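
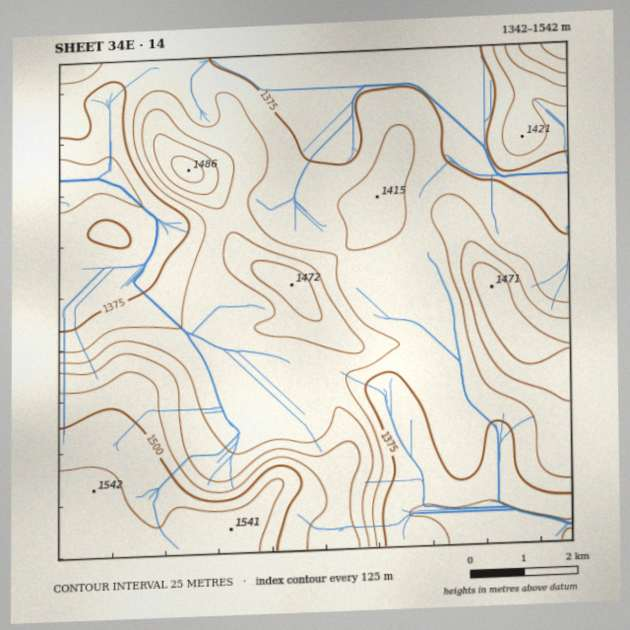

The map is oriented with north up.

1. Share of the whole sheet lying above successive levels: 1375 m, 77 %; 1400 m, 50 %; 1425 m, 28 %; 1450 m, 19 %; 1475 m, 12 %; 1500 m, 9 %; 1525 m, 5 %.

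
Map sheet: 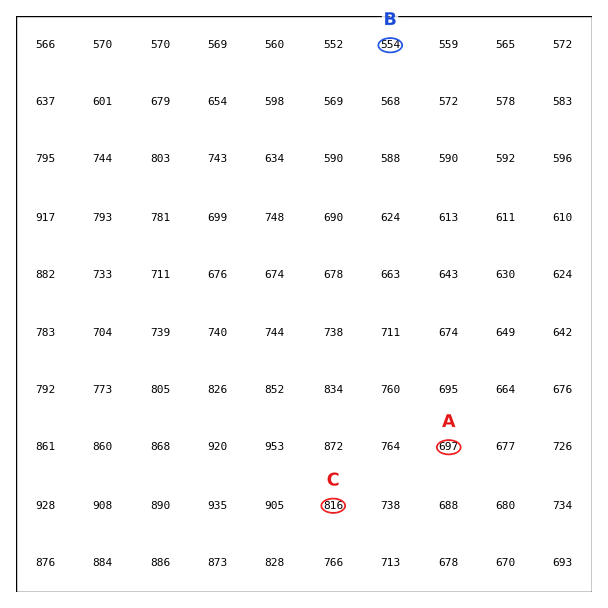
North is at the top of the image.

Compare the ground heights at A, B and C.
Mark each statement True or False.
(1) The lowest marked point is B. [True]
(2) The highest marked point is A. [False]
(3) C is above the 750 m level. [True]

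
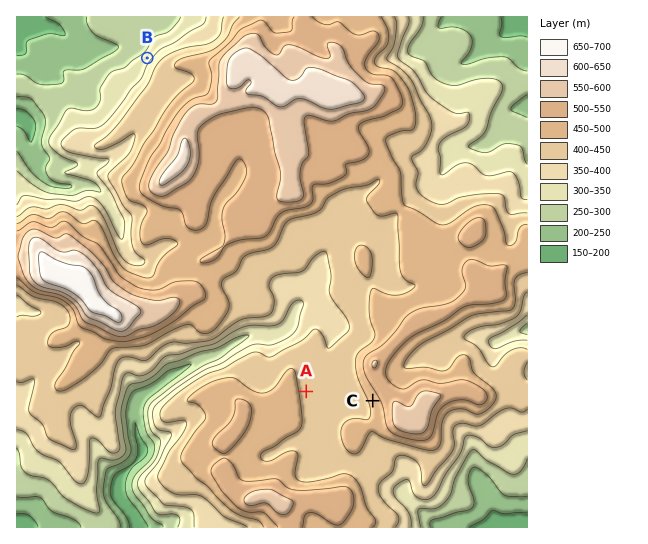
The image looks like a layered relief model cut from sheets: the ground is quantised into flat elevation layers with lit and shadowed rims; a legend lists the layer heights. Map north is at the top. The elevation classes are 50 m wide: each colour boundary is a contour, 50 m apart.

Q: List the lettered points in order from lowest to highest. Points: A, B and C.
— B A C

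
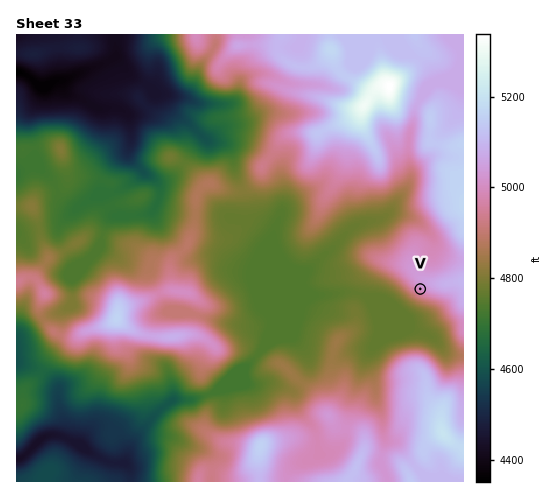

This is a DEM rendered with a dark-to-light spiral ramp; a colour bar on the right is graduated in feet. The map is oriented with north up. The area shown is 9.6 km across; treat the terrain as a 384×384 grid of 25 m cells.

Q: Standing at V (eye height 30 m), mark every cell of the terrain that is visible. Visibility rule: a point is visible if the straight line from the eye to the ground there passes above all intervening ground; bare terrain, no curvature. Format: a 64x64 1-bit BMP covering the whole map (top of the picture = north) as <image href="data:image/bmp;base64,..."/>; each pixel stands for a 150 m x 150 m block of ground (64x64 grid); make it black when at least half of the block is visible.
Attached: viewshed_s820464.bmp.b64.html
<image width="64" height="64" href="data:image/bmp;base64,Qk0+AgAAAAAAAD4AAAAoAAAAQAAAAEAAAAABAAEAAAAAAAACAAATCwAAEwsAAAIAAAAAAAAA////AAAAAAD8AAAAH/94gL4AAAAf/3CAHwAAAB4f8YAHAAAAHgHPAAAAAAAeAPgAAAAAAB+AcEEAAAAP/4BwQAAAAD//h/BcAAAAf/+H8DgAAAD//4/wOAAAAb//v/A4AAAAH///8DwAAAAYD3/wfwAAABgAf/D/AAAAPAD/8D8AAAA+Af/8PwAAAA8D////AAAAB8/P//8AAAAH/8f//wAAAA//5///AAAD//////8AAP///////wAB////////AAP///////8AA/gf/////wAB8D//////AAHwf/////8AAQP//////wAAA///////cAAD//////9wAAP//////wgAA///////CAAD///+EP8AAAD///wA/wAAAP//+AB/AAAAf/h4AB8QAAB/+DwAHzAAAH/wPgA/MAAAf/AfgH8wAAB/8B/AfjgAAH/4D/B8GAAAP/gP/DwfAAAffAf/nDuAAA4///+8c4AABB7///jjAAAAHH//8IMAAAAMP//wAwAAAAA///ADAAAAAD/nsAAAAAAAP/+AAAAAAAAP/4AAAAAAAAH/kAAAAAAAAP+AAAAAAAAAf4AAAAAAAAA/gAAAAAAAAB/AAAAAAAAAA8AAAAAMAAABwAAAAAwAAABAAAAABAAAAAAAAAAEAAAAAAAAAAIAAAAAAAAAYAAAAEAAAABgAAAAAA=="/>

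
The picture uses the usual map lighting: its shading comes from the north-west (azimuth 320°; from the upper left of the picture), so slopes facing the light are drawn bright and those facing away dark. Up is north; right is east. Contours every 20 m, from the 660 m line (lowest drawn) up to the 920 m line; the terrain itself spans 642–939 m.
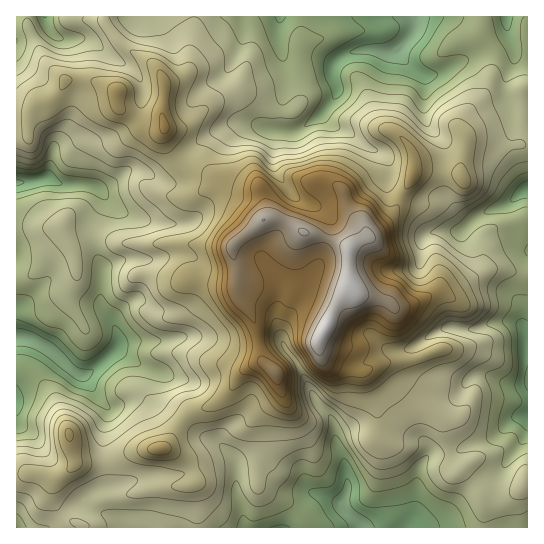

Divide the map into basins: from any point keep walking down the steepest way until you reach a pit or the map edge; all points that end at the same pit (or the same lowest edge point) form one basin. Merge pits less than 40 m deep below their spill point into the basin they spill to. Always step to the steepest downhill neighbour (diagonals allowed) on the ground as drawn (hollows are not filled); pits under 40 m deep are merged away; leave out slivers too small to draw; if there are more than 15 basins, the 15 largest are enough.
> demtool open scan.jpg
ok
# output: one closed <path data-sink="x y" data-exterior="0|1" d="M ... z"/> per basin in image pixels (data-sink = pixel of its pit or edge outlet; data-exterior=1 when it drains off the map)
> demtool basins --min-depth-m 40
<path data-sink="415 17" data-exterior="1" d="M527 16l-423 1 3 9 12 16 12 10 20 11 8 7 5 11-3 33 3 8 0 19 7 14 12 12 18 4 40 14 17 2 5 4 4 22-2 6-28 22-5 6 0 4 5 18 0 22 19 34 5 34 9 9 4 3 21-22 11-5 8 0 6-5 15-32 14-20-1-28 3-13 16-9 6-6 15-12 7-8 20-40 11-2 27 3 8 4 0-17 5-16 27 4 35-2z"/><path data-sink="17 337" data-exterior="1" d="M62 225l-12 3-34-2 1 249 21-2 12 4 8 0 11-7 6-5 0-5 3 3 20 0 39-12 26-3 8-9 6-13 12-13 24-8 8-5 10-10 12-19 11-7 10-2-4-7-4-30-19-34 0-22-6-22-34-3-68 0-12-1-15-6-13 0-20 6z"/><path data-sink="361 527" data-exterior="1" d="M318 341l-4 3-12 1-7 4-21 22-11-8-12 2-11 9-9 16-10 10-8 5-24 8-8 8-17 26 24 15 7 13-1 9-12 3-23 0-29 8-29 4-12 10-8 14 0 4 447 0-1-44-2 0-8 9-8 4-26 1-11-16-10-10-3 0-7-10-8-38-5-7-32-21-25-27-8-1-9 5-10 0-28-11-7-8z"/><path data-sink="527 382" data-exterior="1" d="M506 269l-20 2-33 21-15 0-33 15-11 0-8-6-27-6-10-7-14 19-16 34 1 12 7 8 28 11 10 0 9-5 8 1 25 27 32 21 5 7 8 38 7 10 3 0 10 10 11 16 26-1 19-14 0-205z"/><path data-sink="17 182" data-exterior="1" d="M89 80l-23 0-6 11-9 9-12 3-12 16-11 2 1 104 12 0 8 3 25-3 7 18 20-6 13 0 15 6 12 1 68 0 36 3 4-6 28-22 0-17-4-14-20-3-60-20-10-10-6-10-2-17-8 3-12-3-24-21-2-16z"/><path data-sink="527 189" data-exterior="1" d="M475 143l-10 0-4 16 0 17-8-4-27-3-11 2-20 40-7 8-15 12-6 6-16 9-3 25 1 16 4 4 10 5 23 5 8 6 11 0 33-15 15 0 18-13 19-10 16 0 13 6 9 0 0-129-9-2-10 3-16 0z"/><path data-sink="45 17" data-exterior="1" d="M103 16l-87 1 1 103 10-1 12-16 12-3 9-9 6-11 23 0 28 11 2 16 24 21 12 3 9-4-3-13 3-33-5-11-8-7-30-19-14-18z"/><path data-sink="17 527" data-exterior="1" d="M38 473l-22 2 0 52 65 1 0-4-16-8-12-14-1-13 5-11z"/>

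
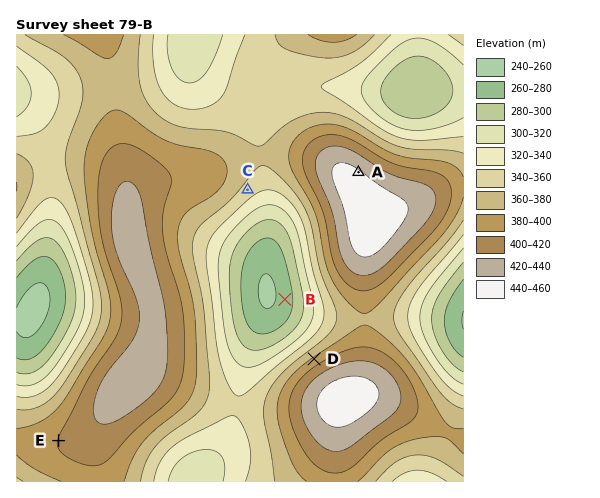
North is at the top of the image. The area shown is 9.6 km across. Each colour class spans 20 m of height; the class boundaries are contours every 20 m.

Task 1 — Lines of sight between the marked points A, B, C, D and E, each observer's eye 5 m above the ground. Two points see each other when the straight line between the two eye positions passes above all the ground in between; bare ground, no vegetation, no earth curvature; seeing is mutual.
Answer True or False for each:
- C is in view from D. True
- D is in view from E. False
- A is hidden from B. True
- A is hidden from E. True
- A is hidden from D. True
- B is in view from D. True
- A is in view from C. False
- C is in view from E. False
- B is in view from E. False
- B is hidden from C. False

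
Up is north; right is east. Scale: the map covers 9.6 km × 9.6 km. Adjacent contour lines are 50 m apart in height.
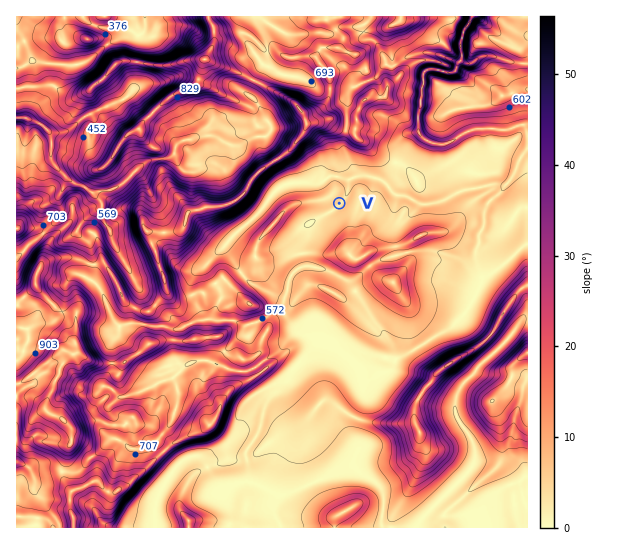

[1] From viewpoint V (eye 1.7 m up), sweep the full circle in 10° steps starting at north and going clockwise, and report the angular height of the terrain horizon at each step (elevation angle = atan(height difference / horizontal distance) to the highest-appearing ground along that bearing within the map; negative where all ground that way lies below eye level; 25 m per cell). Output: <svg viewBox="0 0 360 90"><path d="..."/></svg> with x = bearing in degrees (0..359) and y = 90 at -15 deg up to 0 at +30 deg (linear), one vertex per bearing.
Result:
<svg viewBox="0 0 360 90"><path d="M0 41l10 1 10-1 10 10 10 6 10 0 10-1 10 0 10-1 10-1 10-1 10-1 10 0 10-1 10-2 10-3 10-2 10-1 10 2 10 6 10 5 10-4 10-1 10-1 10-1 10-1 10-7 10-7 10-2 10 0 10 0 10-2 10-5 10-1 10 1 10 7"/></svg>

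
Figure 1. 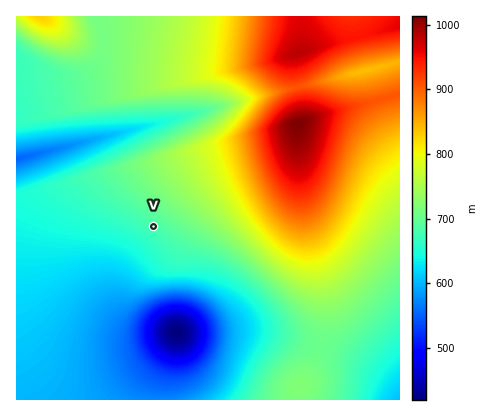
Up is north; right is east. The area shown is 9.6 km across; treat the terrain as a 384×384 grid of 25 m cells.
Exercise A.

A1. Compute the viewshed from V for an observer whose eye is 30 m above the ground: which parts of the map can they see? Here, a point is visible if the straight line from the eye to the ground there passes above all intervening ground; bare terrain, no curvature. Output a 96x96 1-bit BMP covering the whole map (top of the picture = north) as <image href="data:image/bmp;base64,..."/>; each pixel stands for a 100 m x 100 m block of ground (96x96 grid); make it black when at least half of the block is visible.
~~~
<image width="96" height="96" href="data:image/bmp;base64,Qk2+BAAAAAAAAD4AAAAoAAAAYAAAAGAAAAABAAEAAAAAAIAEAAATCwAAEwsAAAIAAAAAAAAA////AAAAAAD//////////+AAAAD///////////AAAAD///////////wAAAD///////////4AAAD///////////8AAAD///////////+AAAD////////////AAAD////////////gAAD/////+AP////gAAD/////4AH////gAAD/////wAB////wAAD/////gAA////wAAD/////AAA////wAAD////+AAAf///wAAD////+AAAP///wAAD////8AAAP///wAAD////8AAAH///wAAD////4AAAH///gAAD////4AAAH///gAAD////4AAAD///gAAD////4AAAD///AAAD////4AAAD///AAAD////4AAAD//+AAAD////4AAAD//+AAAD////4AAAD//8AAAD////4AAAH//8AAAD////4AAAH//4AAAD////8AAAP//4AAAD////8AAAP//wAAAD////+AAAf//wAAAD/////gAA///wAAAD/////4AB///wAAAD//////gD///gAAAD//////8H///gAAAD///////P///gAAAD///////////gAAAD///////////gAAAD///////////gAAAD///////////gAAAD///////////gAAAD///////////gAAAD///////////gAAAD///////////gAAAD///////////gAAAD///////////gAAAD///////////gAAAD///////////gAAAD///////////gAAAD///////////gAAAD///////////gAAAD///////////gAAAD///////////gAAAAf//////////gAAAAB//////////gAAAAAH/////////gAAAAAAf////////AAAAAAAB////////AAAAAAAAH///////AAAAAAAAAf//////AAAAAAAAAA//////AAAAAAAAAAD/////AAAAAAAAAAAP////AAAAAAAAAAAA////AAAAAAAAAAAAH///AAAAAAAAAAAAA///AAAAAAAAAAAAAH//AAAAAAAAAAAAAA/+AAAACAAAAAAAAAP+AAAADwAAAAAAAAB+AAAAD+AAAAAAAAAAAAAAD/wAAAAAAAAAAAAAD/+AAAAAAAAAAAAAD//wAAAAAAAAAAAAD/wOAAAAAAAAAAAAD/gAAAAAAAAAAAAAD/gAAAAAAAAAAAAAD/AAAAAAAAAAAAAAD+AAAAAAAAAAAAAAD8AAAAAAAAB4AAAAD8AAAAAAAAP+AAAAD4AAAAAAAA//gAAADwAAAAAAAP//wAAADwAAAAAAAP//4AAADgfwAAAAAP//8AAADD/8AAAAAP//8AAADf/8AAAAAH/H8AAAD//+AAAAAH/AAAAAD//+AAAAAD+AAAAAD//+AAAAAD+AAAAAD//+AAAAAD+AAAAAD//+AAAAAB+AAAAAD//+AAAAAB+AAAAAD//+AAAAAA/AAAAAD//8AAAAAA/AAAAAD//gAAAAAA/gAAAAD/8AAAAAAAfwAAAAA="/>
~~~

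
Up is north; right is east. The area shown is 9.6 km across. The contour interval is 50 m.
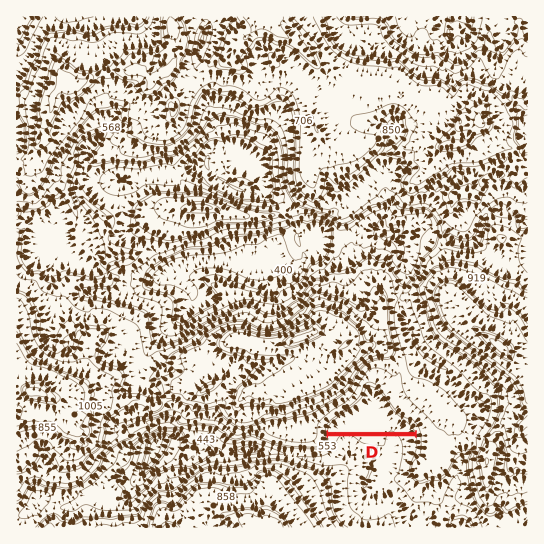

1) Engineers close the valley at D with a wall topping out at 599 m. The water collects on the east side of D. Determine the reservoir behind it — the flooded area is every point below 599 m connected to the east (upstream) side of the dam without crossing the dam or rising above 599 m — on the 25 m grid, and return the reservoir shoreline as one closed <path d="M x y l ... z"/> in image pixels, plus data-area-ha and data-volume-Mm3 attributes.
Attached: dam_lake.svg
<path d="M370 385l-5 4-2 8-10 10-11 6-13 12-1 6 86 1-1-3-24-23-9-15-10-6z" data-area-ha="75" data-volume-Mm3="31.06"/>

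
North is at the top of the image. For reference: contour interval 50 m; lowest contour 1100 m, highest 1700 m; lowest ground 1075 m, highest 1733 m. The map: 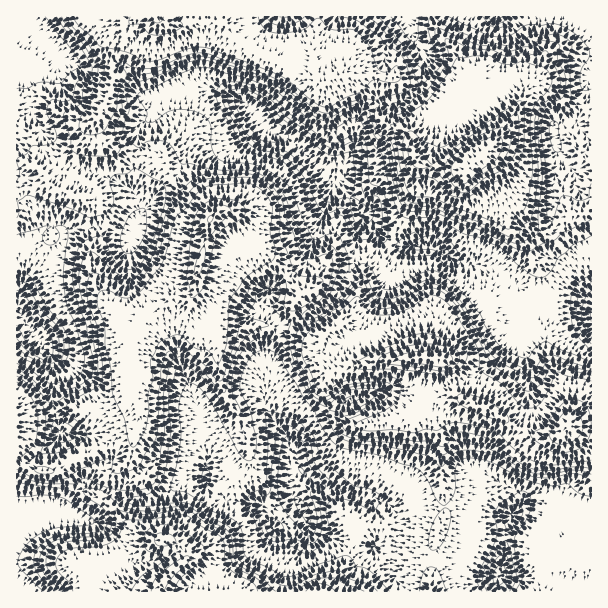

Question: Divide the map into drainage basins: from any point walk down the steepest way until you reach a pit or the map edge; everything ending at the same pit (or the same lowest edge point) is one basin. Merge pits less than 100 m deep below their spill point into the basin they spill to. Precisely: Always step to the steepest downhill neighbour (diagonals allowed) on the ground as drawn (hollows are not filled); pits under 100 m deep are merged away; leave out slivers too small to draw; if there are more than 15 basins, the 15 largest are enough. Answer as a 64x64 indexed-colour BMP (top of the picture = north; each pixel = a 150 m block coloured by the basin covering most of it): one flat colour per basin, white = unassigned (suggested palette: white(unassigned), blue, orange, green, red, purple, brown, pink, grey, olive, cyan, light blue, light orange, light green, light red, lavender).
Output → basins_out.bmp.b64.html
<image width="64" height="64" href="data:image/bmp;base64,Qk12CAAAAAAAAHYAAAAoAAAAQAAAAEAAAAABAAQAAAAAAAAIAAATCwAAEwsAABAAAAAAAAAA////ALR3HwAOf/8ALKAsACgn1gC9Z5QAS1aMAMJ34wB/f38AIr28AM++FwDox64AeLv/AIrfmACWmP8A1bDFAGZmZmZmERERIiIiIiIiIiIiIiIiIiIiREREREREREREZmZmZmEREREiIiIiIiIiIiIiIiIiIiJERERERERERERmZmZmEREREREiIiIiIiIiIiIiIiIiIkRERERERERERGZmZmZhERERERIiIiIiIiIiIiIiIiIiREREREREREREZmZmZmZmYREREiIiIiIiIiIiIiIiIiJERERERERERERmZmZmZmZmYREiIiIiIiIiIiIiIiIiIiRERERERERERGZmZmZmZmZEIiIiIiIiIiIiIiIiIiIiJEREREREREREZmZmZmZmREIiIiIiIiIiIiIiIiIiIiIkRERERERERERmZmZmZmZEQiIiIiIiIiIiIiIiIiIiIiJERERERERERGZmZmZmRERCIiIiIiIiIiIiIiIiIiIiIkREREREREREZmZmZmREREIiIiIiIiIiIiIiIiIiIiIiRERERERERERmZmZmZEREIiIiIiIiIiIiIiIiIiIiIiRERERERERERGZmZmZmREQiIiIiIiIiIiIiIiIiIiIiJEREREREREREZmFmZmZkRCIiIiIiIiIiIiIiIiIiIiIkRERERERERERhERFmZmZCIiIiIiIiIiIiIiIiIiIiIiRERERERERERBERERFmZmIiIiIiIiIiIiIiIiIiIiIiJEREREREREREERERERFmYiIiIiIiIiIiIiIiIiIiIiIkREREREREREQRERERERFiIiIiIiIiIiIiIiIiIiIiIiREREREQRFERBERERERERIiIiIiIiIiIiIiIiIiIiIiJEREREERERREERERERERESIiIiIiIiIiIiIkREREIiIkREREEREREXczMzMzMzERIiIiIiIiIiIiIiREREREIiRERBERERERdzMzMzMzMxIiIiIiIiIiIiIiREREREREJEQRERERERd3MzMzMzMzIiIiIiIiIiIiIiJEREREREREQRERERERF3czMzMzMzMiIiIiIiIiIiIiIkREREREREQRERERERF3dzMzMzMzMyIiIiIiIiIiIiIiJERERERERBEREREREXd3MzMzMzMzMiIiIiIiIiIiIiIhERREREREEREREREXd3czMzMzMzMyIiIiIiIiIiIiIiERERERERERERERERd3dzMzMzMzMzIiIiIiIiIiIiIiIRERERERERERERERF3d3MzMzMzMzMiIiIiIiIiIiJBERERERERERERERERF3d3czMzMzMzMzIiIiIiJEIiREERERERERERERERERF3d3dzMzMzMzMzMiIiIiREREREERERERERERERERERF3d3d3MzMzMzMzMzMiIiJEREREQREREREREREREREREXd3d3czMzMzMzMzMzIiJERERERBERERERERERERERERF3d3dzMzMzMzMzMzMzNEREREREQRERERERERERERERERd3d3MzMzMzMzMzMzM0REREREQRERERERERERERERERF3d3czMzMzMzMzMzMzREREREQREREREREREREREREREXd3dzMzMzMzMzMzMzNEREREQRERERERERERERERERERd3d3MzMzMzMzMzMzMzERREQRERERERERERERERERERd3d3czMzMzMzMzMzMzMRERERERERERERERERERERERF3d3dzMzMzMzMzMzMzMxERERERERERERERERERERERF3d3d3MzMzMzMzMzMzMzERERERERERERERERERERERF3VVd3czMzMzMzMzMzMzMRERERERERERERERERERERF3dVVXdzMzMzMzMzMzMzMxEREREREREREREREREREREXdVVVVVMzMzMxMzMzMzMRERERERERERERERERERERERdVVVVVUzMzEREzMzMzMRERERERERERERERERERERERFVVVVVVTMzEREzMzMzMxERERERERERERERERERERERF1VVVVVVMzMRMzMzMzMxEREREREREREREREREREREREVVVVVVVUzMzMzMzMzMzEREREREREREREREREREVVVERVVVVVVVTMzMzMzMzERERERERERERERERERERFVVVURVVVVVVVVMzMzMzMxEREREREREREREREREREREVVVUREVVVVVVVUzMzMzMRERERERERERERERERERERERVVURERVVVVVVVTMzMzMxEREREREREREREREREREREREVVRERFVVVVVVVMzMzMzERERERERERERERERERERERERVVEREVVVVVVVUzMzMzMxERERERERERERERERERERERFVVREVVVVVVVVTMzMzMzEREREREREREREREREREREREVVVERVVVVVVVVMzMzMzMREREREREREREREREREREREVVVURFVVVVVVVUzMzMzMzEREREREREREREREREREREVVVVREVVVVVVVVTMzMzMzMREREREREREREREVVRERVVVVVVVVVVVVVVVVMzMzMzMxERERERERERERERVVVVVVVVVVVVVVVVVVVVUzMzMzMxERERERERERERERFVVVVVVVVVVVVVVVVVVVVTMzMzMzEREREREREREREREVVVVVVVVVVVVVVVVVVVVVMzMzMzMxERERERERERERERVVVVVVVVVVVVVVVVVVVVUzMzMzMzMRERERERERERERFVVVVVVVVVVVVVVVVVVVVTMzMzMzMzERERERERERERERVVVVVVVVVVVVVVVVVVVV"/>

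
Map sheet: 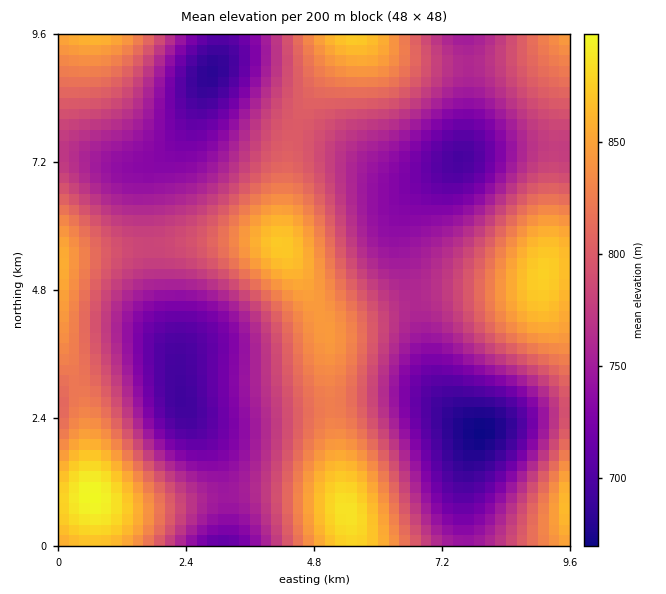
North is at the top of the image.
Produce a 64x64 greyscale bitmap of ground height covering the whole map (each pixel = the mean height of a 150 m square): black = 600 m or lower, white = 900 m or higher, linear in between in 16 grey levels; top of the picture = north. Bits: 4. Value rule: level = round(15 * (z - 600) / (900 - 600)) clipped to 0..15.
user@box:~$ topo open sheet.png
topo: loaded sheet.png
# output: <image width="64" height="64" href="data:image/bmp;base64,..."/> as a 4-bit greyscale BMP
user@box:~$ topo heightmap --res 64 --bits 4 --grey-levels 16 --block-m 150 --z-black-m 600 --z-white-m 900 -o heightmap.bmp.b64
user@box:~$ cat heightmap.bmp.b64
<image width="64" height="64" href="data:image/bmp;base64,Qk12CAAAAAAAAHYAAAAoAAAAQAAAAEAAAAABAAQAAAAAAAAIAAATCwAAEwsAABAAAAAAAAAAAAAAABEREQAiIiIAMzMzAERERABVVVUAZmZmAHd3dwCIiIgAmZmZAKqqqgC7u7sAzMzMAN3d3QDu7u4A////AN3d3d3cy6mIdmZmZneJqrzd7u7t3MupmId3eImaq7zN3e7u7d3LupiHZmZneImrvN3u7u3cu6mId3d3iJqrvM3e7u7u3cy6mYd3Znd4mavM3u7u7dy6mYd3Z3eImqu83e7u/u7t3LqpiHd3d4iZq83e7u7t3LqYh3ZmZ3iZq7zd7v///u3cuqmYh3d3iJqrzd7u7u3Muph3ZmZmeImrvN3u///+7cy6qZiHd3iImqvN3u7u7cupmHZmVmZ3iaq83e7///7tzLqpiId3eIiaq83e7u7dy6mHdmVVVmeImrzN7v//7t3LqpmIh3d4iJqrzN7u7tzLqYdmVVVVZniaq83e7/7u3LupmId3d3iImqvM3e7t3Luph2ZVVVVWd4mrzd7u7u3MupmId3d3d4iZq7zd3d3Muph3ZVVERVVniJq83e7u3cupmHd3Znd3iJmrvM3d3cu6mHZlVEREVWZ4mrzN3u3cuqmHdmZmZ3eImaq8zN3cy6mYdmVURERFVmeJq8zd3cy6mHdmZmZmd3iJqrvMzMy7qYd2VURERERVZ4mrvM3cy6mHdmVVVmZ3eImau8zMy7qZh2ZVREQ0REVmeJq8zMy7qYdmVVVVZnd4iZqrvMy7qpiHZlVERDNERVZ4mrvMy7qYd2VVVVVmd3iJmqu7u7uqmHdlVURERERFVniaq7y7uph2ZVVVVWZ3eImaq7u7uqmYdmVVREREREVWeJqru7upmHZVVVVVZneIiZqru7u6qYh2ZVVEREREVWZ4mqu7u6mHdlVVVVZmd4iZqru7u7qpiHZlVVRERVVWZ4iau7u6qYdmVVVVVmZ3iJmqu7u7uqmIdmVVVVVVVmZ3iZq7u7qZh2ZVVVVWZneImaq7vMu6qYh2ZlVVVWZmd4iZqru7qpiHZlVVVVZmd4iZqrvMy7upiHdmZmZmZ3eIiZqru7uqmIdmVVVVVmZ3iJmru8zMu6mYd2ZmZmd3iImaqru7u6qYd2ZVVVVWZneImau8zMy7qpiHdmZnd4iJmqq7u8u7qZh3ZlVVVVZmd4iaq7zMzLuqmId3d3d4iZqqu7zMy7upmHdmVVVVVmZ3iJqrvMzMy6qZiHd3eIiZqru8zMzMuqmId2ZVVVVWZneImqvMzMzLqpmId3eIiZqrvMzMzMy6qYh3ZmVVVWZnd4mau8zMzMuqmYiIiIiZqrvMzd3czLqpiHdmZmZmZmd4iaq7zMzMu6qZiIiIiZqrvM3d3d3Mu6mYd3ZmZmZnd4iZq7zMzMy7qpmIiIiZmqu8zd3d3cy7qZiHd3d3d3d4iZqrzMzMy7qpmYiIiJmaq8zd3e3d3LupmIh3d3d3eIiZqrzMzMzLuqmYiIiImaq7zN3e7t3cy6qZiIiIiIiImaq7zM3dzLuqmYiIiIiZqrvM3d7u3dzLqpmYiIiIiJmaq7zN3d3Mu6mZiIiIiJmaq8zd3u7t3Mu6qZmZmZmZmaq7zN3d3cy6qZiIiIiImZqrvN3e7u3cy7qqmZmZmZmqq7zN3d3dzLqZiId3iIiJmqu8zd7u7dzLuqqZmZmZmqq7zN3e7d3LupmId3d4iImZqrzN3e7t3Mu6qpmZmZmqqrvM3e7t3cuqmId3d3eIiJmqu8zd3d3Mu6qpmZmZmaqqu8zd3u3cy6mYh3d3d3iIiZqrzN3d3cy7qpmZmZmZmqq7zN3d3dy7qZiHd3d3d3iImaq8zd3dy7qpmZmZmZmZqqu8zd3dzLqpiHd3d3d3d3iJmrvMzMy7qpmYiIiImZmaq7zM3dzMuqmId3d3d3d3d4iZq7zMzLqpmYiIiIiIiZmqu8zMzMu6mYh3d3ZmZmZ3eImqu7u7qpmYiId4iIiImZqru8zMu6qZiHd3ZmZmZmZ3iJqru7upmYiHd3d3d4iImaq7u7u7qpiId3dmZmZmZmd4iaqqqpmYh3d3d3d3d4iJmqu7u7qpmIh3d2ZmZVVVZneJmqqqmYiHd3d3d3d3eIiZqqu7qqmYiHd3ZmZVVVVWZ4iZmZmYiId3d3d3d3d3iJmqqqqqmZiId3d2ZlVVVVZneImZmZiIh3d3d3ZmZ3d4iZqqqqqZmIiHd3ZmZVVVVmd4iZmZmIiHd3d3dmZmd3iJmaqqqpmYiIh3d2ZlVVVWZ3iImZmZiIiHd3d2ZmZnd4iZqqqqmZmIiId3dmZVVVZneIiZmZmYiIiHd3ZmZmZ3iJmqqqqpmZiIiId3ZmVVZmd4iZmZmZmYiIh3dmZmZmd4iZqqqqmZmZmIiHd2ZmZmd3iJmZmZmZmZiId2ZlVWZniJmqqqqqmZmZmYiHdmZmd3iJmZmaqqmZmYh3ZlVVVmd4maqqqqqqqqmZmIh3d3d3iJmZqqqqqqqZmHdmVVVVZniJmqqqqqqqqqqZmId3d3iImZqqqqqqqqmYh2ZVRFVWd4maqqu7u7u7qqmZiId3iImZqqqru7u6qpmHZlVERVZniJqqu7u7u7u7qpmIiIiImZqqq7u7u7uqqYd2VUREVWd4maq7u8zMzLu6qZiIiIiZqqq7u7u7u7qpmHZVRERVZniZqrvMzMzMy7qpmIiIiZmqq7u8zMzMu6qYdmVURFVmeJmrvMzN3dzMu6mZiIiJmaq7u7zMzMzLupmHZVVEVWZ4mau8zd3d3cy7qZiIiImZqru8zMzd3My7qYd2VVVVZniZq7zd3d3dzLqpmIiIiZmqu7zN3d3d3MuqmHZlVVVneJqrzN3u7t3MuqmIiIiImaq7zM"/>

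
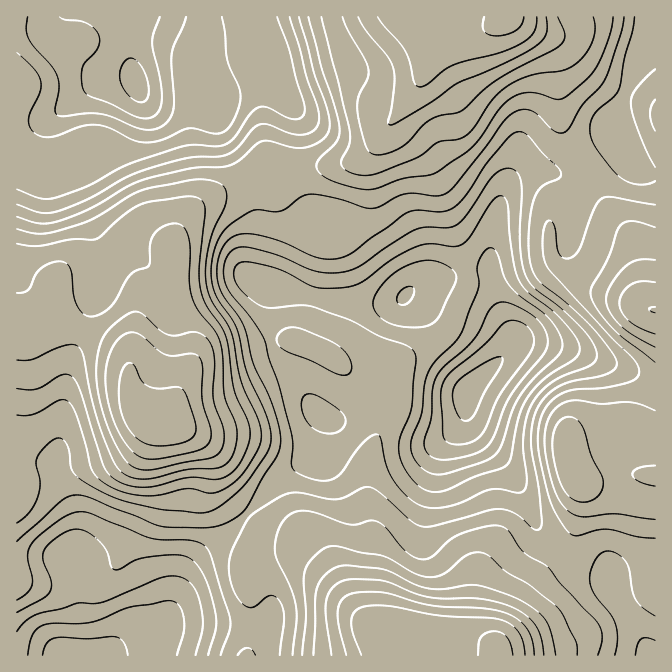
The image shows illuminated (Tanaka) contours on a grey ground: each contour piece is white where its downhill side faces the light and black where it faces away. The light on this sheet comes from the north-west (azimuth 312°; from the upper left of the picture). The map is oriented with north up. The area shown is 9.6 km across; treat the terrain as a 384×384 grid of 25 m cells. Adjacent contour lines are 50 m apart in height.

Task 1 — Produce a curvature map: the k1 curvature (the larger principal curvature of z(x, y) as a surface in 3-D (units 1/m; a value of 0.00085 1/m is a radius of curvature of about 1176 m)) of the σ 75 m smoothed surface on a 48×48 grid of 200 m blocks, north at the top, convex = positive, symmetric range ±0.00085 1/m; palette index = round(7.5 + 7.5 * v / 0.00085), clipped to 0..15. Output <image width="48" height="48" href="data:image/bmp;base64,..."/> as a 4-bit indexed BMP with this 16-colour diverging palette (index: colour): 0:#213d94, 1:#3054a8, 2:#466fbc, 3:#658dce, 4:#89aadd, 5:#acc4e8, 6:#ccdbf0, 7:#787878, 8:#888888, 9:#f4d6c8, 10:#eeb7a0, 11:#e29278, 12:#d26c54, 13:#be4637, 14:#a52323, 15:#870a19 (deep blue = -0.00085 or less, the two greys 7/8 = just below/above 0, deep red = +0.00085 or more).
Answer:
<image width="48" height="48" href="data:image/bmp;base64,Qk32BAAAAAAAAHYAAAAoAAAAMAAAADAAAAABAAQAAAAAAIAEAAATCwAAEwsAABAAAAAAAAAAlD0hAKhUMAC8b0YAzo1lAN2qiQDoxKwA8NvMAHh4eACIiIgAyNb0AKC37gB4kuIAVGzSADdGvgAjI6UAGQqHAJdmeIiJmIiK3YiKyIvKmIiYiv6pibqYeIZmiZiJl3Z63IeJuZ3KqrzM3v7LiLy5iIZpqZd5l2Z5zHZnqc7d3////+3bqau6mIi8y6d4hmZ53YVXq+7M7ty6qruqqZiaqd7svNuIdVZ57oZ6zeyrynZ5mZmYiIdoq+7Kms26h3eK7ZiszMqbplaJqXiYiJZnq6h4eKu6h3ic3Lq7q8mLllaKqYiJmZdnqZVFV5qZh2eruqmqm7iKlleKqpmJu5ZnmZZVR5iJqGiqmJmZq5eKhnmqu7l3rKZXmKl2Zoh4qpmqiJqquoibmaqqrMp3nbdomNyphoh4qru6iJq8uZmrqqmHisuZvcmqqs3KhomaqXnamZm7mZm7mId4iqiaz+3Kmau7qqu7qFbNqYiqd4rLl3eJqpd57/yqmYmb3e7tuFa+yXiYVnrbmImau7h4/9qqu4h4mrze26rvyomWVnrsqHeIirqK/6iJmYhmZ5rdzd/+zMyoiYntp1Z2WKqr/5ZniIh2eJvdze/8vNyph2jf2GiFRpqs/6h3iJl3eJ39zN26u7mHZmeu+6uGVom9/7qpmJp3eK/8u9yImZh2Z3ib7bp2eJrN/9zLqZqHeM/qityIqImGZ5qZ3rZFeZq87tzLupqYic/YeN6qqImHebqZzscleIibzLmZmqqYms/Zmc/clniIm7qZrexmd3iKqpiIiYmYmr7rqq/8hniau6mavO/ZiHd4mIiYiYmZqr3rl479qJq8y6qrvN/+uYVHmHiaqqqqu6vsdY79y6vLqZmpiavuunQ2iHeb3aqqqYjcdr/6qqqqh4mXRonOqHZWeJzv/3irh2fcd+/Gd2aJmIqnRXi+yZmYrf///neshmfLiP+kRVV5mJqnVXecy7zN//28ypmsl3i6if+SJWZ5qaqoVmebqavf/Zibubu8uYioiv+TNneJu7qYd2achonfyHaLuczN25mYm/+2V4m83cypmIeshnnvp3eKqLqs7bqpmt/ZmqvMuqu6mYi8iInfqIibqYd4vdzKqs7bu7u5h4m6mIjLiIjPqIiruoVGebzcus7cuomXd3iqh4rLh3jPuYnMqYZXd3m8y73tqIqXd3m6d4vLh2jOqHrKeHZod3iaurze26qqqqq5eKu7l3m7l4y3Z3d4h4iYiJq9/rvN//7Kiaqbl4mJiLyGaLzcqImYiJqJzsze7u7smqmsp4h4m8p3ebvO/t3biKpljuypiKztuoituId5vbd3iZdozu7JicpTbvplV5zd2madyHZ53ZVWiZd4mqllautUbvlUV77K7YecyXZp3YRXq6mIiJlTW/plfdhmaO6oz8maynd5zJeKu6u5d5hVbPp2jLd4jOyHnvp4qneJq6mqmby6h5dWfel4rJeJrdl2fOyHmoeImqupiLmZmZd3rMmJq5h4vrh2i8y6q6iImquneId4mqmau7qIqod3zpiIrLvdzMqru6uneIZoiamaqaqImnd43JibzKmsze7e7My5iId3iZiIh4qHmXiK2pmsyoeJms7sqazZhw=="/>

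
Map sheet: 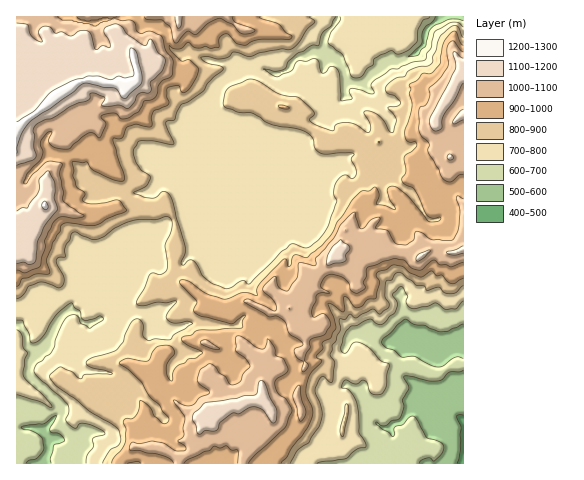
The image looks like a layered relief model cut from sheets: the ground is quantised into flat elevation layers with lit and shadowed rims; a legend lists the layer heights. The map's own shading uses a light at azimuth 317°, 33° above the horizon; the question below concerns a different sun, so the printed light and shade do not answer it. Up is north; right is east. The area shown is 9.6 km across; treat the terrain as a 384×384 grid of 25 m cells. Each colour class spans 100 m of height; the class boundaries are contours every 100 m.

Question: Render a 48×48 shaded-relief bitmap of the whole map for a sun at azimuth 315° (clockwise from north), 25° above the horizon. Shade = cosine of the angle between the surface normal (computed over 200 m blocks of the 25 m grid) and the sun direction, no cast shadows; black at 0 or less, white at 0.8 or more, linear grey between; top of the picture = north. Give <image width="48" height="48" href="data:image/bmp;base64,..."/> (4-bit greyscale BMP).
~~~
<image width="48" height="48" href="data:image/bmp;base64,Qk32BAAAAAAAAHYAAAAoAAAAMAAAADAAAAABAAQAAAAAAIAEAAATCwAAEwsAABAAAAAAAAAAAAAAABEREQAiIiIAMzMzAERERABVVVUAZmZmAHd3dwCIiIgAmZmZAKqqqgC7u7sAzMzMAN3d3QDu7u4A////AFM7yqrO+jRmmWRWeYR2ACREM0Z5p1Z1RHU4yqq9/4eHiYVFaJZXMBVmQ0ZoqGd3RJhmqZqr38qqqpZEZolVYQN4dVd4qWeIZYd4h3eInMiqvKdEVmmEVQBYhVZ3m3eIdnZGqXZmeriIq8pkRUeVNjA4lkV2apeIhnZUm4ZmeaqIit2mVTV2R2Inp0V3RYh4dnd3aIeIiImImc/rqodmZ1RGqEZ3ZWd3dmd3ZoiZmImImZvLzMuGeENVeWdlVVZ3d1eIiIq6qYiHmZmIisyUeEFVRmdkVVZmd0maqZqZmpmGiqqYiauUV1AlVVZ0Rnd2Z0fMuqupmZqlbMy5iZqnV3MUaHeHZ4iJiFa8uZu7y6vZOLuoiZqYiHQja6h4iJiIqnVruYq7zKrel5mHiZmomYQQKsh4mIiHiIdXuXmqvJes3cu6u6qYmHYQBJh2eIh3d5llqoiarLd5m926mrqYmHdQADVDV3d3ZomFeoeJq7h5h3h3ZomIeGeUAQExFWZ2VVeXV5h4madoqph3hmiZmVRnJBAiFVNWRDV4VYh3irhVeaq6zKmZu3NFVUEjR4RFQxNWVHh3ibyXZ4mazd7IrKVFdmMSN5ZVMQAkVGd3iau7qZiJq878nMc1Z3QhJVRWQRADVWd4iJq7qqiIiav/rMxjRlMQJDA1UiABVmd3iJqqmJh4iInP3N3XRWUQFWEUQkIANnZmeJmalniIiIic7N/+hmh1R7hXhoQAFGZUZ4map2eIiIiJu73/13ioisuqzJcAEkVCNXiaqHiIiIiImZrf+YmYirqr3ZkwASMyEjVnmHiIiIiIiIiv/HmYeZmavJpwA0VUMzRFZ3iIiIiIiIic/4m5h5d5q7ykJXmqd3iHZniIiIiIiIia37eamIeIm7zGNXibuImqh4iIiIiIiIiJrdp6qIh4m5zXJGd3h2aJiIiIiIiIiIiaqsuauYd3eGvYNGd2VVZ3iId3iIiIiIiKurupy4d3UxTMU1d2VWeIiId3iIiIiIiIqqmZq7mIdCBKhUeHVWeIiIiIiIiIiIh2eId3q8qZh0MVZUaHVGZ3eIiIiIiIiIh2ZnZmiruph0Q3YzV1Q1VWd4iIiIiIiIiYiImHmZmYhyIltzVlQjRFZ3d4iIh3ZniZqpqpvKmHdnICaXRlUxNEZ3d4d3d2VVeKqqqordynh6kwFHZEQxIzNXiIdmZ3ZmZ4qqqZnN3XeYq2EUZ1QgETM0aJl3eJqXeHi6u5ms3bV3i8gyNWdAABRCNpupmZqpiXasuqmbzNdGebuWVmiUAAJTI3vLqZqpeYV5zcu8zOxnaKq6mZqpUgFVM0e8qYq5iJd1XO7u7u6nd5mpqqqodjJ4dlRniGabmJqHJL7///7Yh4mZiaqod2RYZlRERFM3l4mYUjZ8//zoiImZeamqh0UlQ0QzIzMRR3eHdTQgv/23iZmqiKmZunYiREVTIzQwJYmYeHdgX/6Ymqm7qtuHmphiQ0WIZmZ0M3qpiImCHP+6mrq8yd25mXZkQ0RpqqmYU0qqmImVBO/Q=="/>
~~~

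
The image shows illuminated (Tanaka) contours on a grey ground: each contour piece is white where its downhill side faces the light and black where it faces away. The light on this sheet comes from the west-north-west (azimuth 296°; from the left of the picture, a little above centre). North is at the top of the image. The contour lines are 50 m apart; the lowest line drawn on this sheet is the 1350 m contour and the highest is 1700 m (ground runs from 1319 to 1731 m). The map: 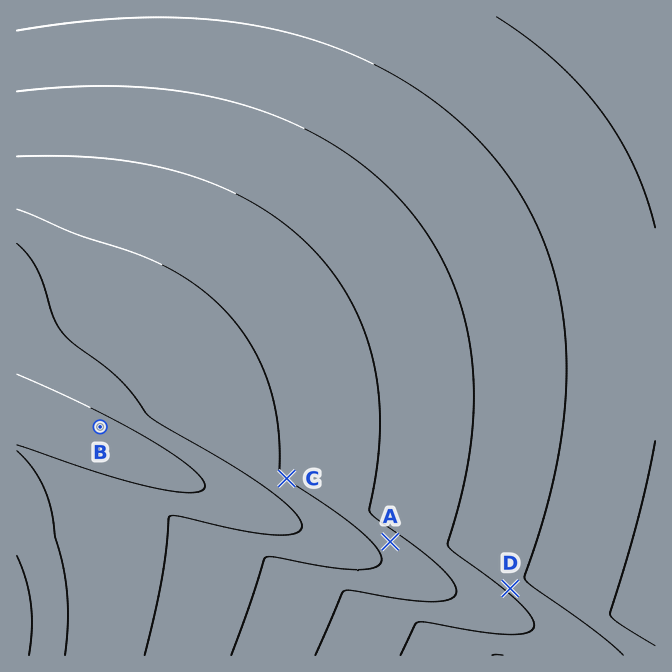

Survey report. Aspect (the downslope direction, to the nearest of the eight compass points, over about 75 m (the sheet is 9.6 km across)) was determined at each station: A NE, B NE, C NE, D NE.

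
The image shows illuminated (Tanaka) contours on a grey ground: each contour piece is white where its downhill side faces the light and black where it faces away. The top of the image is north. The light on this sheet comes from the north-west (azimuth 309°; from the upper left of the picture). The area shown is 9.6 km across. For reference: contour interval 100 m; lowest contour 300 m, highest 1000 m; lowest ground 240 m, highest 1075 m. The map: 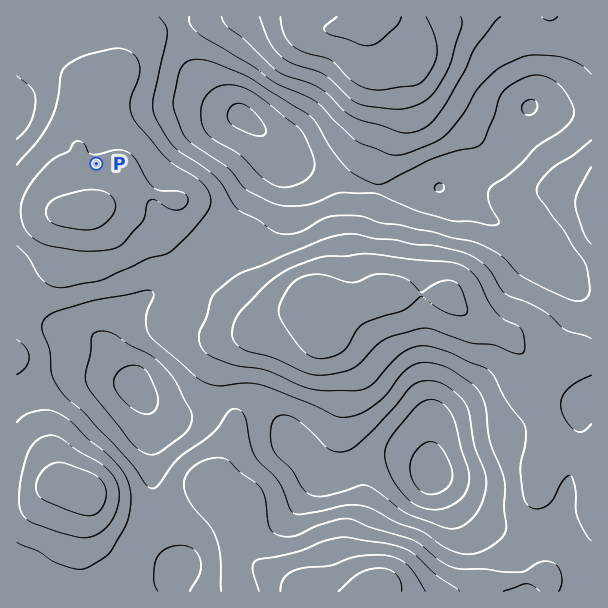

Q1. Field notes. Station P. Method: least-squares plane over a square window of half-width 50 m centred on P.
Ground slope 8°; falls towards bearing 349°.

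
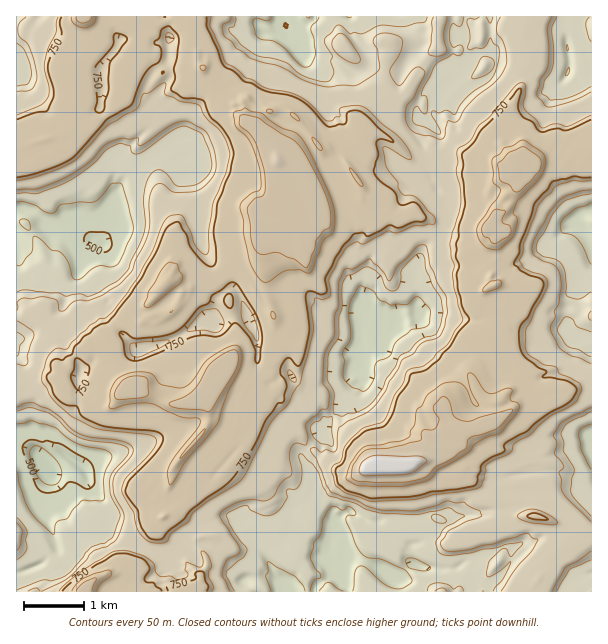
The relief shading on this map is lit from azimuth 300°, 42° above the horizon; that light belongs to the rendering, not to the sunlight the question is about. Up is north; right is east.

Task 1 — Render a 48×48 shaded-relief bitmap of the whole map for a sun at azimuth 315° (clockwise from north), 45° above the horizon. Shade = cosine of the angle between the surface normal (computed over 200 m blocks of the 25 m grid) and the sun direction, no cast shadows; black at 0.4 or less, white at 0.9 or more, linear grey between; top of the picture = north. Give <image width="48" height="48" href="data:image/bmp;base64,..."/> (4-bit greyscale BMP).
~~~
<image width="48" height="48" href="data:image/bmp;base64,Qk32BAAAAAAAAHYAAAAoAAAAMAAAADAAAAABAAQAAAAAAIAEAAATCwAAEwsAABAAAAAAAAAAAAAAABEREQAiIiIAMzMzAERERABVVVUAZmZmAHd3dwCIiIgAmZmZAKqqqgC7u7sAzMzMAN3d3QDu7u4A////AM3f/5SJm87IZmmGd3q7y6rMzJma7alTmqu9//mJeKzaRXh2eHes2Ym8u6qpvrlyWHmqz//Ll5q7c0h3iGiauXZpqHeaneqWM1earP/rp4mql1eYmFaaqHiIqWRGedypdVeqqb7sljaal3iZmVSLqpmZvch1RHqZmYe9yprdmVJpiImZmXSLuZmInO26h2eJm2it7Lq7upUlZWh3iZRYllVVV5u6q7mJmFiqzt2qqZliREZleZgyMyEiEkaJmbuoiHi8q97cqZiXQ1d1WJp0EiERIzNZmZmHiXety87/yqeJhTeXRprLcyIQJHY2mZmGeVeaub7//MhZmVSIZ5vv+5l0MkdTeZmHaUV4hmjN7txmmYNoZpzv/93bh0NkNoh3ZnZnVCJXi83FeZVIhYvv/u7sqZU0Q1hmU2Z3ZUNFZ5nJWJg2llnO/tzduql0JDNTQTRWeHdneHd5Z5ljeESt7u28upq7ZGMhIUZ2iaplaJmHVZmESHNq3+69ypm8t3hSE3eZmqy3Z6zKc3mYVpdpvv/b3JmbqZmYU6u6i7vtqKvslEmYdnZovu/szLqZqpmqhsvbibrN2qrOxzeXdWVGne/+27uZmaqau+zduJmK3bqt7GapdUQ1i+/+7rqpmImqqdy87al1esy73amql0Qjec7/79qZl3mIqquqvtqXZWi83aq6l1UyaZzu//yZl1dnmImaq+65mHVIvKq5h2ZDaZq97uyplzZmmrubzL3rqJhDeZi5h2YyaXZpvdupmVNWq8y6zd3uyWiGaImpl1QxSIVWqsuYiYNFm7u6vM7/7XaJeIqHiGMTV4eIqru5iadFirqpnezv/siKqZqGVmUSR4Zqq8uqmaqHitypic3v/sqLuqqYdkQjRoY5q8uZhnqZicu5mavf/8mLy7qpmWRDZplVq8uWUxeql6qqmZm+/9iKyrupmYNURFZ2i9y4QQJ5mImJmZms3eqLy7upmZZHd1VEet3bhAAlmohlZ3m73Mub27ypmZdomZmWaM3eljESNmZlVUarzLu73M65mZd4mZmqmcy9tkIREhJFZ2SLzave7b3amZd5mZiambyrpzIiISIRJYd6rKq9/rvKmYiKl4mZmbyrqWJERHZCAUiJmqmb3su6mXeZl3iJmsysypVoiJmXQBSIeJmbvMu6mIeZl2eJqs6s7ah5mamZlBJHZHmaqrm6qYmZmHiKvL7avbqqqaqpmEJXhTV4mqmqmpq6mYiJvdztqqvM3Ny6mZU1iXVoi8uZqonNuJhoq9zOyYnM3t7rmZpjaYZ4qsu7qom8uphWms7M6Xm93NzcmYqmR6h4mqu7uru7upp0iazt3FWc3u7LmYqoVpqYmamru6vMzKq2aZq+3JRau8zbmIq5d6qpiZu6msupm6i6V5qr25Y3qsvsmYi6l6uqaKmrmdyYiqeLhYmqy5dXmqvdqZeql5updoq6ms25m7h6tnmJq5dXmpq9poiKl3qnVYeKqr3LrMuqt3qqqpdXmru9tEiJmViWZGdnmry8q8y8x2mrupdHmg=="/>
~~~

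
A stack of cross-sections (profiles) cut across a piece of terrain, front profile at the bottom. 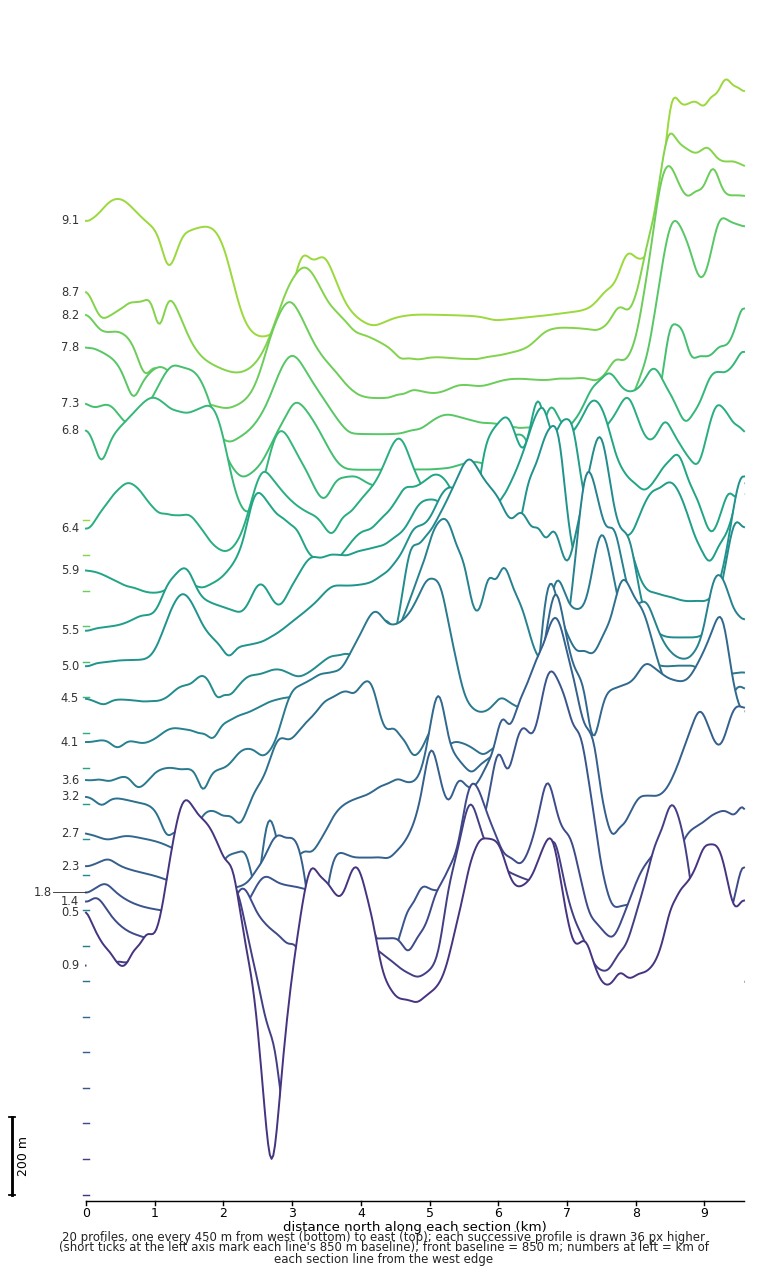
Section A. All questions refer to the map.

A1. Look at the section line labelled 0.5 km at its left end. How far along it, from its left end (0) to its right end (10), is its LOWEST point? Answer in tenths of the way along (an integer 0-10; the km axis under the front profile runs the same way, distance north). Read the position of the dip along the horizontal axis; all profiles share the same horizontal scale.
3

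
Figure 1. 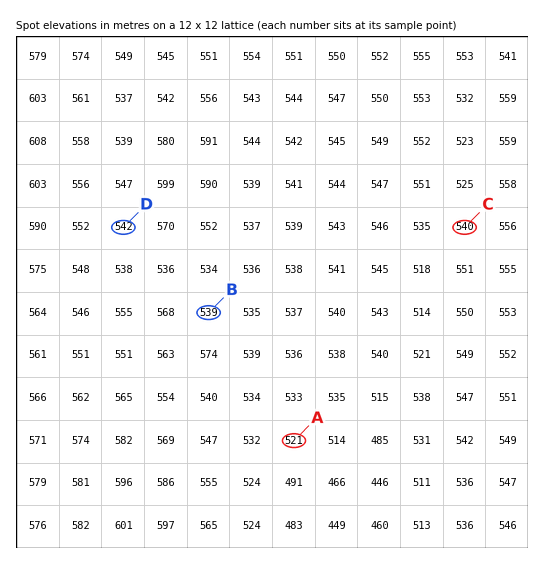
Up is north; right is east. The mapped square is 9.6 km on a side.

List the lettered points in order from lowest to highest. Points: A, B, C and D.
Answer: A B C D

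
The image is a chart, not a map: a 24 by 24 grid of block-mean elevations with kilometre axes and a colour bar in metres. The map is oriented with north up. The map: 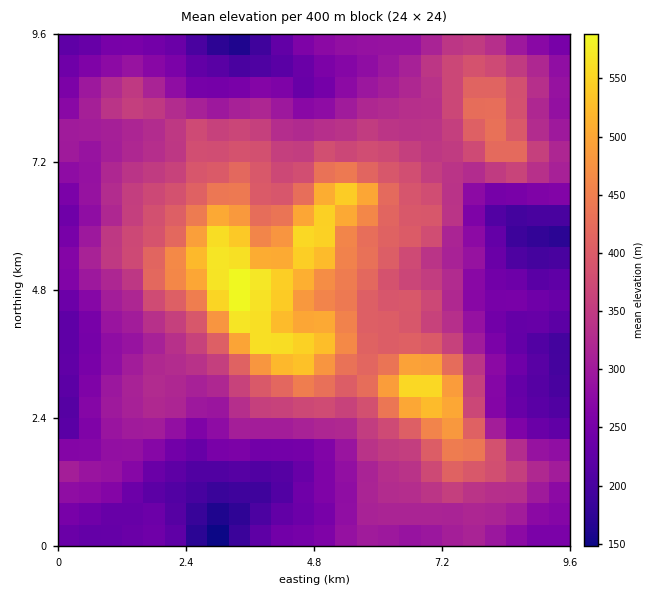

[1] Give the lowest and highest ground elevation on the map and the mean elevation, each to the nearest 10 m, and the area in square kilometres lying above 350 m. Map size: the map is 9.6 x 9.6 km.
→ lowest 140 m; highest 600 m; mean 330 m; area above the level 34.6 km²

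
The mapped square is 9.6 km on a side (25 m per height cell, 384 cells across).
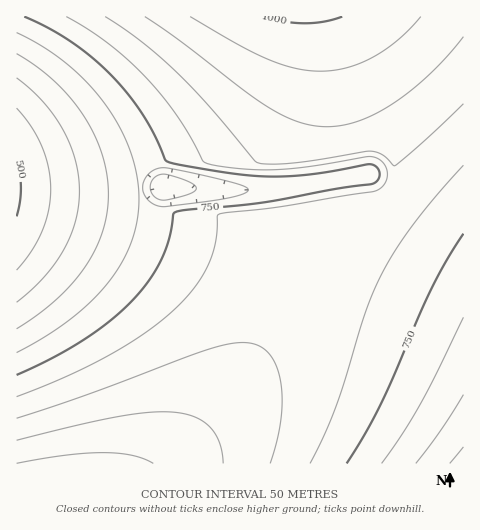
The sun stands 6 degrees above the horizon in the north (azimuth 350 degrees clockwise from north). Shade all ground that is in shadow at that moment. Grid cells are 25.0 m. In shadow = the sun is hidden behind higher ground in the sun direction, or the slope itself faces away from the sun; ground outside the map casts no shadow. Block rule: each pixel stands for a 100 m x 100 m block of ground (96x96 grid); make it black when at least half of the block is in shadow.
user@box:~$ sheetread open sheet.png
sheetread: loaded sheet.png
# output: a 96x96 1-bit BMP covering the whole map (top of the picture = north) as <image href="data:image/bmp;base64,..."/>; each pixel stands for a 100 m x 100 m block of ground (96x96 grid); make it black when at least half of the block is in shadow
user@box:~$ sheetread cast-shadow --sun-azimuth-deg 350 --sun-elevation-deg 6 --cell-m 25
<image width="96" height="96" href="data:image/bmp;base64,Qk2+BAAAAAAAAD4AAAAoAAAAYAAAAGAAAAABAAEAAAAAAIAEAAATCwAAEwsAAAIAAAAAAAAA////AAAAAAAAAAAAAAAAAAAAAAAAAAAAAAAAAAAAAAAAAAAAAAAAAAAAAAAAAAAAAAAAAAAAAAAAAAAAAAAAAAAAAAAAAAAAAAAAAAAAAAAAAAAAAAAAAAAAAAAAAAAAAAAAAAAAAAAAAAAAAAAAAAAAAAAAAAAAAAAAAAAAAAAAAAAAAAAAAAAAAAAAAAAAAAAAAAAAAAAAAAAAAAAAAAAAAAAAAAAAAAAAAAAAAAAAAAAAAAAAAAAAAAAAAAAAAAAAAAAAAAAAAAAAAAAAAAAAAAAAAAAAAAAAAAAAAAAAAAAAAAAAAAAAAAAAAAAAAAAAAAAAAAAAAAAAAAAAAAAAAAAAAAAAAAAAAAAAAAAAAAAAAAAAAAAAAAAAAAAAAAAAAAAAAAAAAAAAAAAAAAAAAAAAAAAAAAAAAAAAAAAAAAAAAAAAAAAAAAAAAAAAAAAAAAAAAAAAAAAAAAAAAAAAAAAAAAAAAAAAAAAAAAAAAAAAAAAAAAAAAAAAAAAAAAAAAAAAAAAAAAAAAAAAAAAAAAAAAAAAAAAAAAAAAAAAAAAAAAAAAAAAAAAAAAAAAAAAAAAAAAAAAAAAAAAAAAAAAAAAAAAAAAAAAAAAAAAAAAAAAAAAAAAAAAAAAAAAAAAAAAAAAAAAAAAAAAAAAAAAAAAAAAAAAAAAAAAAAAAAAAAAAAAAAAAAAAAAAAAAAAAAAAAAAAAAAAAAAAAAAAAAAAAAAAAAAAAAAAAAAAAAAAAAAAAAAAAAAAAAAAAAAAAAAAAAAAAAAAAAAAAAAAAAAAAAAAAAAAAAAAAAAAAAAAAAAAAAAAAAAAAAAAAAAAAAAAAAAAAAAAAAAAAAAAAAAAAAAAAAAAAAAAAAAAAAAAAAAAAAAAAAAAAAAAAAAAAAAAAAAAAAAAAB////+AAAAAAAAAAH//////AAAAAAAAAP///////AAAAAAAAP///////8AAAAAAAf///////+AAAAAAAP////////AAAAAAAP////////AAAAAAAH////////AAAAAAAD////////AAAAAAAAAAAAB///AAAAAAAAAAAAAD/+AAAAAAAAAAAAAAD8AAAAAAAAAAAAAAAAAAAAAAAAAAAAAAAAAAAAAAAAAAAAAAAAAAAAAAAAAAAAAAAAAAAAAAAAAAAAAAAAAAAAAAAAAAAAAAAAAAAAAAAAAAAAAAAAAAAAAAAAAAAAAAAAAAAAAAAAAAAAAAAAAAAAAAAAAAAAAAAAAAAAAAAAAAAAAAAAAAAAAAAAAAAAAAAAAAAAAAAAAAAAAAAAAAAAAAAAAAAAAAAAAAAAAAAAAAAAAAAAAAAAAAAAAAAAAAAAAAAAAAAAAAAAAAAAAAAAAAAAAAAAAAAAAAAAAAAAAAAAAAAAAAAAAAAAAAAAAAAAAAAAAAAAAAAAAAAAAABAAAAAAAAAAAAAAABgAAAAAAAAAAAAAADgAAAAAAAAAAAAAADwAAAAAAAAAAAAAAD4AAAAAAAAAAAAAAD8AAAAAAAAAAAAAAD+AAAAAAAAAAAAAAA="/>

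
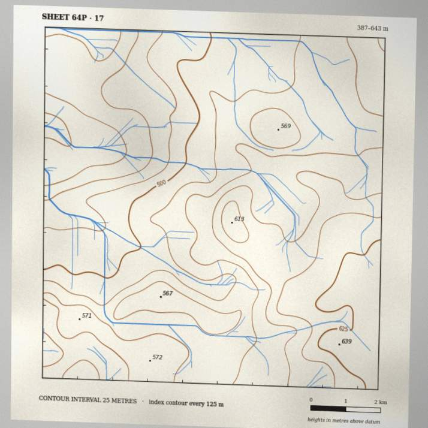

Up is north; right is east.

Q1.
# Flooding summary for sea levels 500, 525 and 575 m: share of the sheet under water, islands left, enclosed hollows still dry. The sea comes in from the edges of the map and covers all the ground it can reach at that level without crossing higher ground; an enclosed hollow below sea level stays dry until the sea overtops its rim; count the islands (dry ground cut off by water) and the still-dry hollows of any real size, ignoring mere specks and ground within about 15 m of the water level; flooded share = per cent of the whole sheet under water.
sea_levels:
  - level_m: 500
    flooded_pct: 26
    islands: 0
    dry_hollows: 0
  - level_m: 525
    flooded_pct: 38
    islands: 0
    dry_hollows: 0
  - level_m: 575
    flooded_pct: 81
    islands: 0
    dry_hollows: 0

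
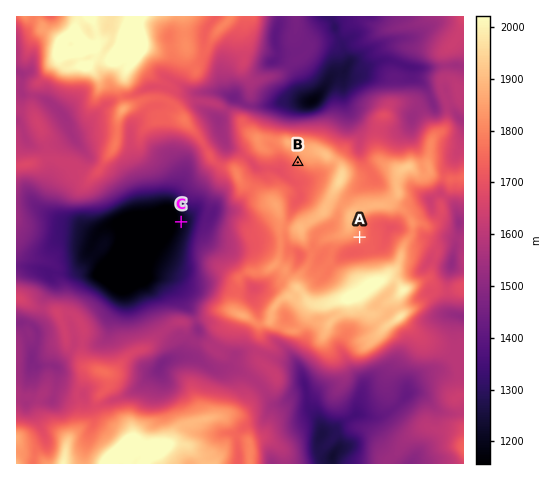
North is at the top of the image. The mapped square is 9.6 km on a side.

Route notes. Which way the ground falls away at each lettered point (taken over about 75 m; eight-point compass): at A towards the SE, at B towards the SW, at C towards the W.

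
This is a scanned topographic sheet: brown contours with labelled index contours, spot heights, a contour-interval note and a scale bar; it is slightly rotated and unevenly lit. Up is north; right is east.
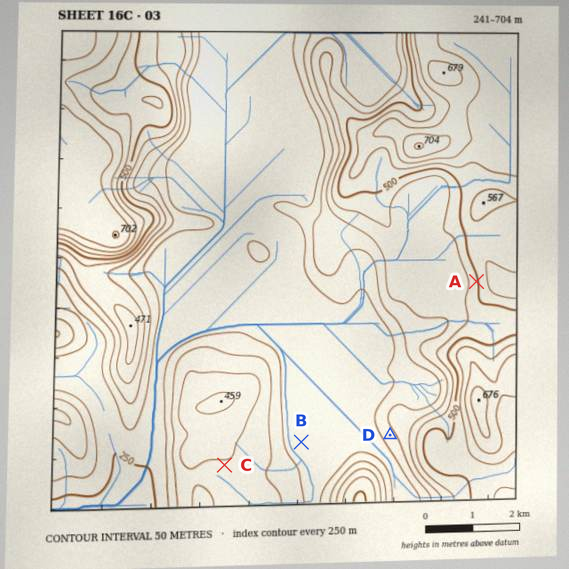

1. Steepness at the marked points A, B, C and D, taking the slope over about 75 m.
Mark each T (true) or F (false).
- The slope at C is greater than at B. T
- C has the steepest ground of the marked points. F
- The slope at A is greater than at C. T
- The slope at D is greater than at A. F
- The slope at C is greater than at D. F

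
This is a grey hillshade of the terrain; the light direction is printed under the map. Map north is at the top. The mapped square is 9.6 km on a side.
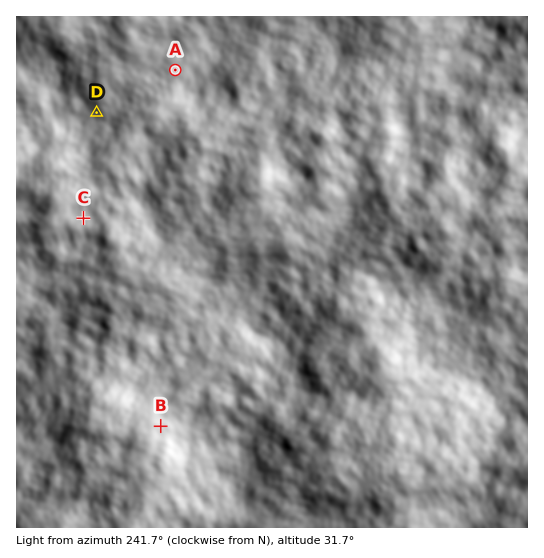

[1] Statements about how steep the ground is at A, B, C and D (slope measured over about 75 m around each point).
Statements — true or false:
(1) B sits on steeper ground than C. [true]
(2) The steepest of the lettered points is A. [false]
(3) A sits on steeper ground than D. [false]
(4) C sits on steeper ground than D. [false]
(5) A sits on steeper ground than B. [false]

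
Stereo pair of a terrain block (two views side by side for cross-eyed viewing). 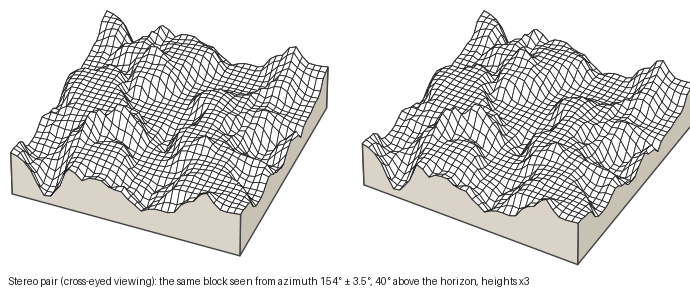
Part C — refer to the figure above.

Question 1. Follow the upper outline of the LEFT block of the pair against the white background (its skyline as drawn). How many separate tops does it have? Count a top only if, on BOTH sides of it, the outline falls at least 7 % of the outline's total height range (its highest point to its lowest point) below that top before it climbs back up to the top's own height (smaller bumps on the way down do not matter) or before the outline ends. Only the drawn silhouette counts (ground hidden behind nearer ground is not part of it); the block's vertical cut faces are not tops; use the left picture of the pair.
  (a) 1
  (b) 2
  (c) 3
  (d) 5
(c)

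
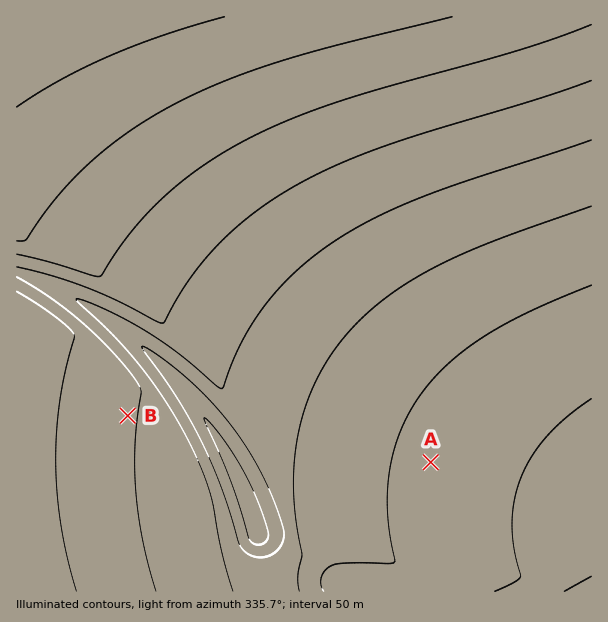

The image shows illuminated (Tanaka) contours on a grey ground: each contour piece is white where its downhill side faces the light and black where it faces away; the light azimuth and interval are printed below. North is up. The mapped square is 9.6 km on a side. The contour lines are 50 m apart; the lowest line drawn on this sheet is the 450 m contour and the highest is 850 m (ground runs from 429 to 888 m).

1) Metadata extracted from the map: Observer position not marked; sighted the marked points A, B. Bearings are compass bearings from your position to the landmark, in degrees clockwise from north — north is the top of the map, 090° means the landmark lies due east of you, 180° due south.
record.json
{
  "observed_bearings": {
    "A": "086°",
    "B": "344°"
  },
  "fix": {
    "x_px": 147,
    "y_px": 482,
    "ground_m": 690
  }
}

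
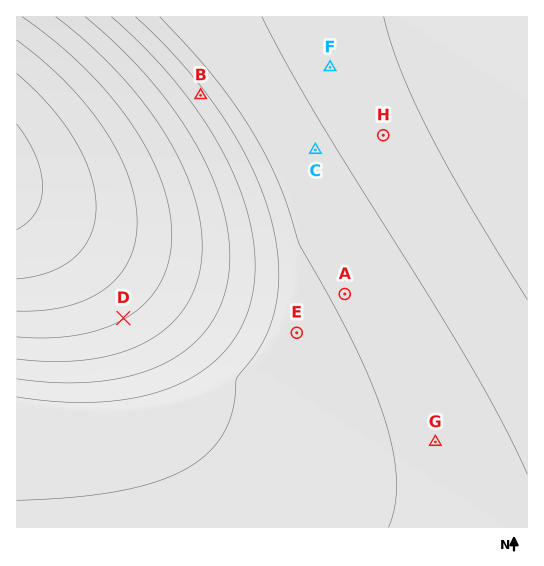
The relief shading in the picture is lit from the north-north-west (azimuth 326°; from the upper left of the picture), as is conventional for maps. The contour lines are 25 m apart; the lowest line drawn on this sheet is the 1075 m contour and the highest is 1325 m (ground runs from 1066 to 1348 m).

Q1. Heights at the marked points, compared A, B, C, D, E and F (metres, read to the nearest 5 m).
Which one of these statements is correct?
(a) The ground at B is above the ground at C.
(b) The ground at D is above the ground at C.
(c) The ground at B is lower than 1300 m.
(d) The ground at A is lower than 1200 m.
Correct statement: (c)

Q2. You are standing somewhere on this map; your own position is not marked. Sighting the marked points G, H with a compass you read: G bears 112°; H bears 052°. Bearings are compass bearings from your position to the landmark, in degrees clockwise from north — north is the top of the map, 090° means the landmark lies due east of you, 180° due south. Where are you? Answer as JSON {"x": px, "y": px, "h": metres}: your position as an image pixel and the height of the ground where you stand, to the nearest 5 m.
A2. {"x": 142, "y": 324, "h": 1160}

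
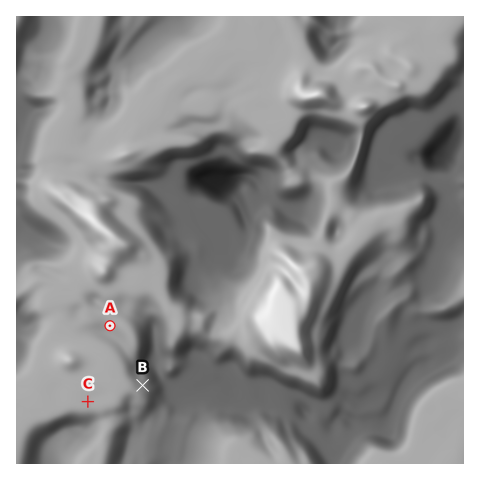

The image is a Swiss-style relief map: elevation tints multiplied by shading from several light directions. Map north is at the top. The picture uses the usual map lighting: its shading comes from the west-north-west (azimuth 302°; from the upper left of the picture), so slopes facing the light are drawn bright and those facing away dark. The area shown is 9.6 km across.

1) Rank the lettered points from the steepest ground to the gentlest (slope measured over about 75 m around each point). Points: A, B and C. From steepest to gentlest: B A C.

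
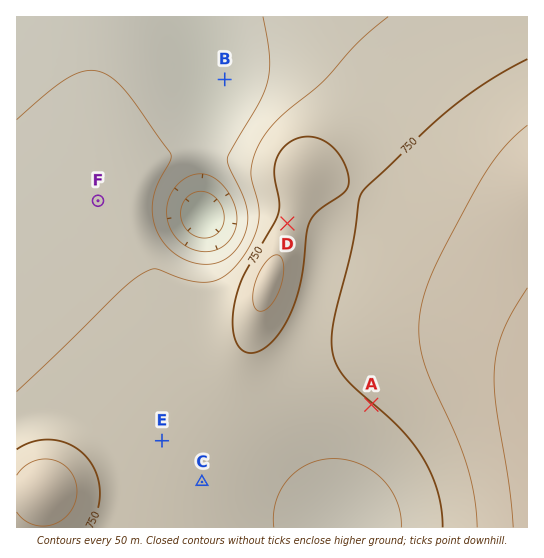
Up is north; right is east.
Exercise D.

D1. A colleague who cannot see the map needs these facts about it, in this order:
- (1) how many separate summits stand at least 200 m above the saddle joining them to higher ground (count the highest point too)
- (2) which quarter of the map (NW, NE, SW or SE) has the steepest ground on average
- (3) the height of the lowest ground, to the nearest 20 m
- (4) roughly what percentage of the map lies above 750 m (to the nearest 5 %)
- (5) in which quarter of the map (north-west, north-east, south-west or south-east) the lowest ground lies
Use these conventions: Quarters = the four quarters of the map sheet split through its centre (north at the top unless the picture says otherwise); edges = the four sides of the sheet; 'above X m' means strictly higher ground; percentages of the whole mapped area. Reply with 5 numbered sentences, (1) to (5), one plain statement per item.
(1) There is 1 summit with 200 m or more of prominence.
(2) The steepest ground, on average, is in the north-west quarter.
(3) The lowest point is down at roughly 520 m.
(4) Roughly 30 % of the ground is higher than 750 m.
(5) The lowest point lies in the north-west quarter of the map.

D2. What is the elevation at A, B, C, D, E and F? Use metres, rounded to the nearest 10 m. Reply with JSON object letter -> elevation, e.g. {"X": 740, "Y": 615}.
{"A": 750, "B": 600, "C": 730, "D": 760, "E": 730, "F": 680}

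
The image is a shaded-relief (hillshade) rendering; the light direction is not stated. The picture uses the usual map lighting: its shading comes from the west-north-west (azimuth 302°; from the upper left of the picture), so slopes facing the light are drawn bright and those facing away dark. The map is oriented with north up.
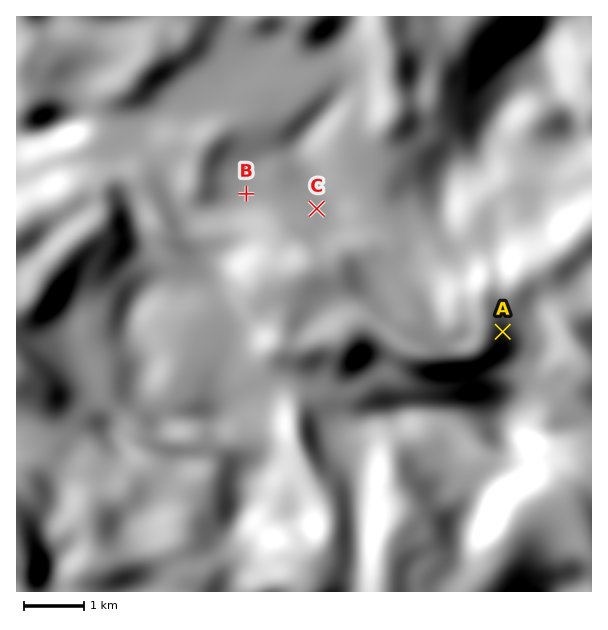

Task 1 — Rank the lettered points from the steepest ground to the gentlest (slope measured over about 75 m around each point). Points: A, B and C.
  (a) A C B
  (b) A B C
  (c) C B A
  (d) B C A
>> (a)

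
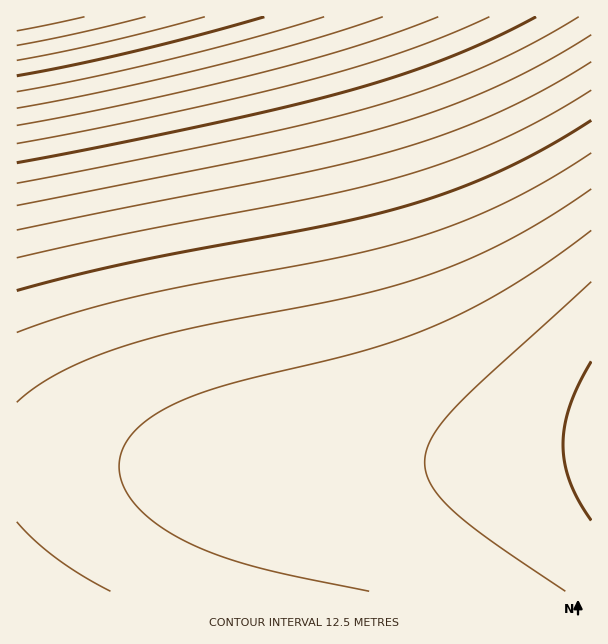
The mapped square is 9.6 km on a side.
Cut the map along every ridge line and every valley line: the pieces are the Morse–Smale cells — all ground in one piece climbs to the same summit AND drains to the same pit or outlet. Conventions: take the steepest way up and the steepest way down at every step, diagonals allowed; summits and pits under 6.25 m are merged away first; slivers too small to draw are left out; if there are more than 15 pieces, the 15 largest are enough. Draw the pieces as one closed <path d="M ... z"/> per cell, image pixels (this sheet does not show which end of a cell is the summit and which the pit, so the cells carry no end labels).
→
<path d="M591 16l-574 0-1 445 199 8 123 0 145-7 108-11z"/><path d="M591 451l-108 11-145 7-123 0-146-7-52 0-1 129 575 1z"/>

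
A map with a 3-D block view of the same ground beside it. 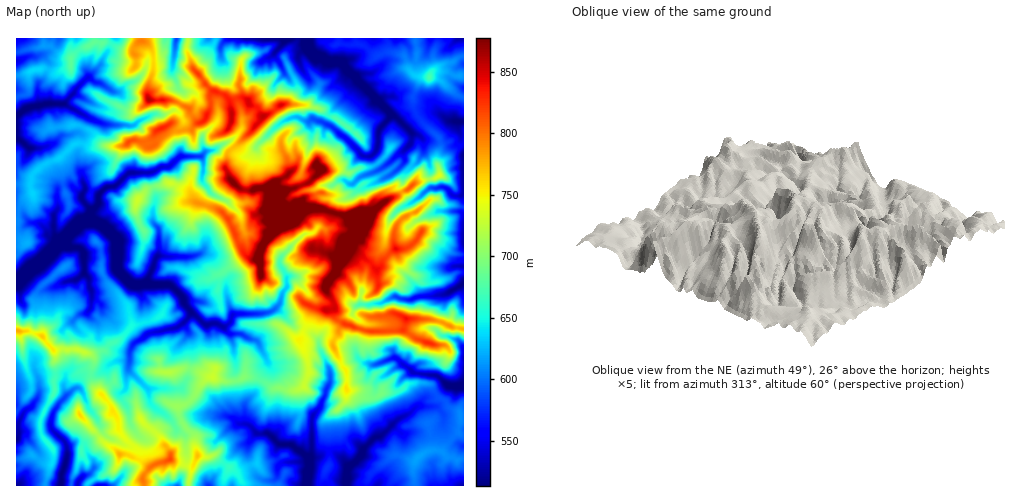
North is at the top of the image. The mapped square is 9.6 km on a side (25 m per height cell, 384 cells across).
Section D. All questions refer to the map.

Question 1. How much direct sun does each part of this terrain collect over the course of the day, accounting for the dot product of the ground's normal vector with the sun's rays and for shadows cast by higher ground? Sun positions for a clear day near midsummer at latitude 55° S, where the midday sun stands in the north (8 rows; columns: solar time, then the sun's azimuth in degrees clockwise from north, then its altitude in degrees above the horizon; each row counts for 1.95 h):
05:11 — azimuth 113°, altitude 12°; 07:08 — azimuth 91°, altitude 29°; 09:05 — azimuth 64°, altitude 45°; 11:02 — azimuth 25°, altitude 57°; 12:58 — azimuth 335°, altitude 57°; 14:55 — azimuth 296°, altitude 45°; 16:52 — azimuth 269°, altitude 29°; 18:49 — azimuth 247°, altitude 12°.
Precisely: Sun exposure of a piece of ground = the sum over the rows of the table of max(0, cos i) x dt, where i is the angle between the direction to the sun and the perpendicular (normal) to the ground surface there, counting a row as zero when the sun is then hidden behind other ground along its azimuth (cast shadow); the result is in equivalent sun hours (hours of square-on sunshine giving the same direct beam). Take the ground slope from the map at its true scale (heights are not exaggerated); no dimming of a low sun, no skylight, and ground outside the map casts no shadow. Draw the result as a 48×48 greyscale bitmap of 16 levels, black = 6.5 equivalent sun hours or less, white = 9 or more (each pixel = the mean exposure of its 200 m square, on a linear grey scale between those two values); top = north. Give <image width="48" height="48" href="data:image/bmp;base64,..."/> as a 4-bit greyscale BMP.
<image width="48" height="48" href="data:image/bmp;base64,Qk32BAAAAAAAAHYAAAAoAAAAMAAAADAAAAABAAQAAAAAAIAEAAATCwAAEwsAABAAAAAAAAAAAAAAABEREQAiIiIAMzMzAERERABVVVUAZmZmAHd3dwCIiIgAmZmZAKqqqgC7u7sAzMzMAN3d3QDu7u4A////AMzam2xBTMzHVKmby93d283N3d293d3My6vLWnbMdc2HdaaL3d3N3czczd3M3d3cy8vdVruLtozbm9h63u3dzN3e3N3d3d3dzd3cg6yYnO7t3L3bvu7d3dzNy73N7u3d7t68tKy87e7t7c7c3M7tu7y8zcvu7u7u3czNUZvNve3e3d7M7t3Luaq83LrN7d3e7brHSbrczczu7e7u3dqavLiru7y73d3d3Y3Tra2q3b3uzMzdy7u6u8bKaau7rN7u3ZjXbtp73L3bzbq8zMvLu6NcyZh5u73d7sisO9mt3N3O7uu7u7zLuqgZq83Iebzd7dyryZreu93Mzd2YmarN3dx2zd7t3KvNzczMzL3u3NqqrN3c3c3u7tuEnN3Nu8zIWs3LvN3N7Lze7d7t3d3u3d2zfd3KvHYgWqzLu7rMzL3d7u7u7d3c3Lyyncg2tmVpZ6uWzL3d277u3u7u7O7M3M2XzLy6ZkMmmIdM3e7u22ve7e7u7Nu9y92suqlzFEnKoandzO7u7rV6zd3OuXm7zey8tkeIaN3UAM3O3N7u7e2WRsx4XMzN7MyovMq93KhYzd3u7bve3d7t27ZmdWZ725mJq6vMzLzMvbvu7uvM3d3ezIvMt3ZlqI3dy1E3mazMrM7u7u283dzd2ki8vMmFS9mKx1kQICZ4rc7bzdy83czdxnzNzLg2GdvKmpe1W6dkStztp6yt22e2V87ty6iclbzdm5rLy73eyZ3N3LrMuZmMze7uyUSqU2Z7qLzrqbzLrInM3drMq8t7qq3tx4ypWrmr2c3tmHq7q8iM3tmsrMyJmIi6qM2UJs3uzLvdzIervO3M3dzdq5qYu7uqis3DMHzt3qrL3eiL2+7MvN7tqHzGvLupfbrLQwS73MiZysy5q9uruM3bloyYq8qGrbu863l6u92HmlrMytzJu5zciqq7u7qL2a293smsu86yCKSKmd3MrNq6q8yt3d3ch5rN3N3Km6vaECmJzd3cvbt7ze67ze60VJityYu7yrysyACLad3dzLmQHNzN3utpfMzdy8cVpYqqqrQAS97d3MvcY5d7rdV6zsvd2pyUSVaqrb2szN7tzbvMtEEATLd83d7c3ovd3MyXurydu83e7cyphCNDEwCs3c7d3Zre3bOKa9vu2+qb3t3LqWvIY1UBvard3drd2wVot83u3bq6ve3d3LzLhXWHB7Nd2tzcoGyK7cvN7c3t3N27uYzMvdYtx7sRvMzZCe2a7azu7t7u7tlWdyCr3c2ou62gBnYmzu3c2s7ty63e7XjMzcUAWM3azazcQTW83u7trN3cu6eqiNqc3bm7vczL3d27zcze3e7c3d3MvNyqp4vbiczt26m8y97K3dzM3e27zMqazcysykqWhVzd28ndvLzZy+vdzdzMzLuc2+3N3Ki93JfbqnzLrLzMm8zu7bvN3O7t3s7u3LqrzLvNat3ajJarfa7d3d3M3u7u7LvN3tu6zMzMWM7anMuHvc3Kqr3t3t3t7u7u3u7czd3MZszKvM3Mvt3N3t7u7t3u3g=="/>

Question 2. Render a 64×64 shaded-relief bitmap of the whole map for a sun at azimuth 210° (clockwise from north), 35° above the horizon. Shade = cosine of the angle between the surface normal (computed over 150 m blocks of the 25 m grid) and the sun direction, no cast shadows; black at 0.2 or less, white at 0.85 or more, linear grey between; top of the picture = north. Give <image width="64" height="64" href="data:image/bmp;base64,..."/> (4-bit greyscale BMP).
<image width="64" height="64" href="data:image/bmp;base64,Qk12CAAAAAAAAHYAAAAoAAAAQAAAAEAAAAABAAQAAAAAAAAIAAATCwAAEwsAABAAAAAAAAAAAAAAABEREQAiIiIAMzMzAERERABVVVUAZmZmAHd3dwCIiIgAmZmZAKqqqgC7u7sAzMzMAN3d3QDu7u4A////AMu6iJrYW//piXWc3qiMuruHeYaJiZqYiZmaqqqoiaqru7qYmcqr3cqZeb3NqZu6qXeZd4h4mpiJmZqqqpmaqquru5eJvLmry8qavLuqq7qXeJdodmipmHmYiqqqmZmqq5upl3q8rMvMyoeah4mqqWZnhmeHeKmGipiJqqmZmqqZmYmnarqt3amIdnhViXZ3ZWd2Z3Z5qpirmJmJmIiZmYd3i6RMyrzKZ3ZoljaHRFVWd2VGaKqrqrmKmHh3iIiId4irUH/by4eZZomENoZWZGd3U2m8yauqqJuXd3eIiIiZqrkW/9zIeqdpqWVollVVZWZ4q8y5rKqqu5mXeZmYiJm8uFz9zZWblouXZol0RFZWeczLu6isu7u6mqmZmZiImcqnm7rKN8uFmmVXqWVmZomszLzLl6rNy7mampiIiImZqYiaeJNLukWYRXu4iZiZq7zLu8uouKy7ururqph3iZmrmJp3Y522JpdYu5iamZqqu7u7zLu6mruru7u7qZmZd7upmphVzJNIhmmXd4mZq7u7u7zMvJqbu5qqu7uqqoVVqaqqiorJRHiFaYiImZvMy7u7q6qqd5mpd4iZiqqpU1WqmrmbvKZHh2aru7qZq7uqu7qIiJh3qahnd2Z2Z2Q4qbqKuZq6h2dmaszLqqqamIiZh3eImYecyGZndlMkVr7Juoq7qqqYd2aLqZd4mIiHZ4h2eImpdZ7WVVVUNIrO/6a5mryqq6mId4qYdlZ3d2VomGaaqrl2z6VWiHZa7u/8hLmb3KvLl4l3iZhmZmdlVWiXWLq7yXfudYvLh8/v/+xgua7oeIZVeIeHZlZ3d2VmaHRaqry4eupnq7ms7//+yAC636M1Q1V4iJhURWdnZWVGRZuqu5h7uInM3N7//rYQCJvJQ1ZGZnd4qYZURGhDQliczLy5iJuqrO7d3v62MCjvREM1dmdXd3iau6mWdiVXm9y7unaZq7zMqJqruod57soRREZ3hVh4mYirzKl0jM2odVVlWbvN7ZQ4mZmpiJpzICN2Z3h2aHmZhniZdlnu65mIiGSc3d3aU2dDRkEBEAEwOId3d4d3mqllaIdCncq4ru7cqb3sqZhEZEIQAAAAAzF5h3d3dXi6piR3VBW9u6i93dy7rLV6tki6y3EUUyI0JId3dmZVerpxFGQxO/7bqLu83LuoVc22jKvcmt2pqqhWh2eIdVaLtxFYd3eu7LuZqr3tp4dqu5iqa8uryazMupeYdomZlqySF7yqze7KmZqqzetCipqXeqedyYd4qoiHh6mHaKqXu3Jr7arN3JiIiazexhKt3KmKmLu5dnmXZlVoqZh2d2ipZZvLiYdlVnd5vf/EJt7d3Lqqqpd3qoiIh3iaqYdkR6lmmqqJh3eIeJrO7JQ5u83cyZmZd2q6qqqZqZupmGVqy2aaqomr3cuqq96odmq4q7mImYh3eqmqqZmWmoiIiJzKRpq7qKzcy7u87Hh5q7uGZmmYiYd4domImGOHZomZmYQnrN2nnMu6q83qeZm7zKZVeHephndlaIh2VIZWiamIU2nN7XS9y7qr3td7urzMupipmal2dnZlZXZld4mZuph4q97rV93Lur3upZzLuqu7vMu8l3ZlaJUkVVWKuoqqqpq97tl63cy7zuxFu7u4eJrNyodmZmhGeGRFRpqpmqqYma3dyYq7vMzMkym4m6dmiJdBACNHiIRGiIdnmpmZuWepvKqpiZmqqoQTncqqlmU0MhEhADV4iHNYhESqmHmnWaqnV4d5qqmWIY3/3MuWZlQ0NFMhERRpqDIAZqmIiZeJrKhlVGerqIQZ7/2IiHZmZ5ZUNEUwADaodny2mYiKmZrMzKcyAldVdEzNxDRERFZ5qah5l0MhI1ib3FOYiZqZirrLmGZmMBaGertiVVQ1h3i8l6mIh2U1M0ijJIZ4mZmbuqqqzuynVlJauDNmd2d2h5ckZVZXl3ViR0JFdmZ4mau7u8zv/tunQnl1Vnd4mXVlUQNCEUaYdoVXNFVGZmaJqrzd7u/9yqvdy3Z4h3madkUwEzA5ppp4VmZFVkirmIiZq7qs3bqprv6+24mpl4l2RTEjAc6ImXdmd3Z4nNy7mYiYVFVVaaq+6r7tyqqXZ3Y0REEc+UeGVniqh2a8uqqqmXQ0QQFomry5y6zKm6mEVDNUJN+kR3ZFm7llV6qHiJmFNHmYl2NGd5vLiamaqZdDJFWO6DNYhlnMllV4p2ZlZSOM3d3MpkVXqZqaqKqZmZeavetjRVd2nLl2aJqodkVEfNzMur3d3JuoeJuXu4WLzd3shDRVVXrLqHibvKupiJm7q7l3mv7sqFZ5q4i5U0eIdmM0VWZnm6qYibu7q6vMy4rLdFiruXQyV6qpZ3QzIgARI0VmZnq6qpmqu7qqq83KqoQ3u7p0MjeqyVInUjNCETJGZmZnm7u6q8zLh7qbzLu4Vr3dyWZEaqzDAVhREmQlM3ZmZnm7u7vMzKiJmauqq5iczM3Ld1RqzWAleEATQ1cmdFZnm7qqu7qpiJl3iImqicuqqrqYZXvYAkWIQTMklEhEZnm7upmqh3Z4h5dniamKu6qauqhliqIUVqhVdkeTZleImqqqqZh4ZmZ3qZmZmIq6uau5qFV6gjVXlUVniFV2iru7upmZmIh3ZWiJmpiIeaqpmZmnVHlzVWdCADVmVnisy7u6iIh3mHd3ZneJh3d4mph4m5VUeIVVdREAAldXiaypqZh3h2eodohl"/>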